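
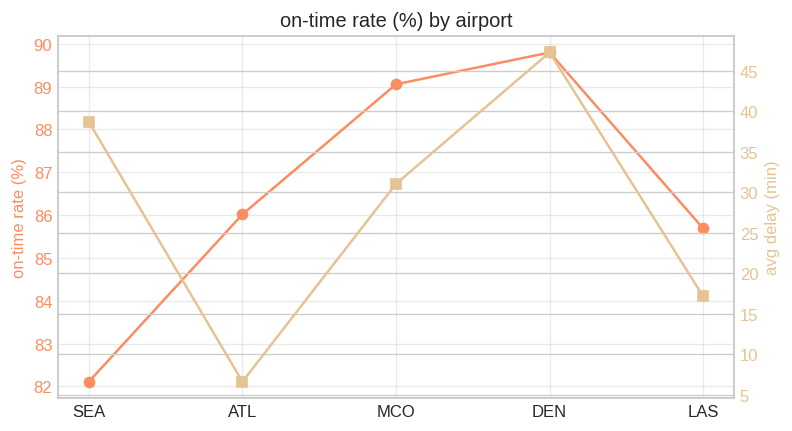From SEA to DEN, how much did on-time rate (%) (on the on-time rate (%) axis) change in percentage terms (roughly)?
≈ +9.8%

SEA ≈ 82, DEN ≈ 90; (90 − 82) / 82 ≈ +9.8%.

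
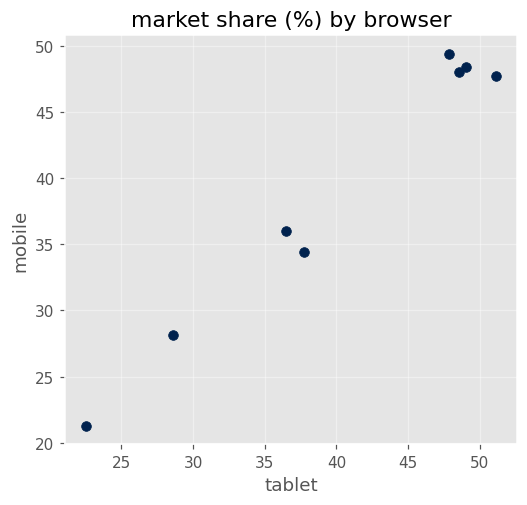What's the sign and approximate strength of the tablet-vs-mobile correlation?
Points are positively correlated; strong (|r| ≈ 1.0).

positive, strong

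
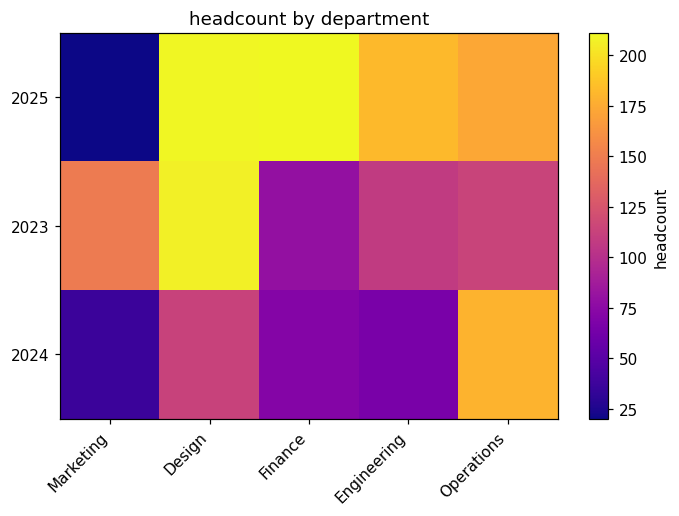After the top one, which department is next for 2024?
Top 3 for 2024: Operations ≈ 180, Design ≈ 120, Finance ≈ 80.

Design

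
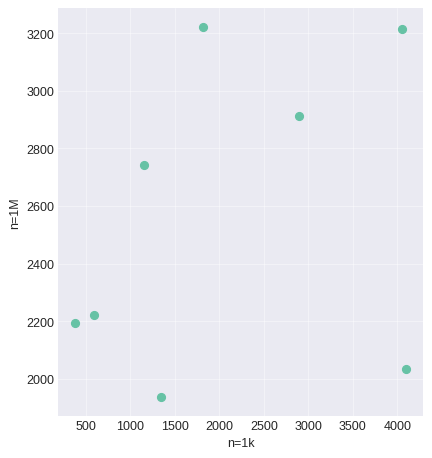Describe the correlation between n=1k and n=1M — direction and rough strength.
Points are positively correlated; weak (|r| ≈ 0.3).

positive, weak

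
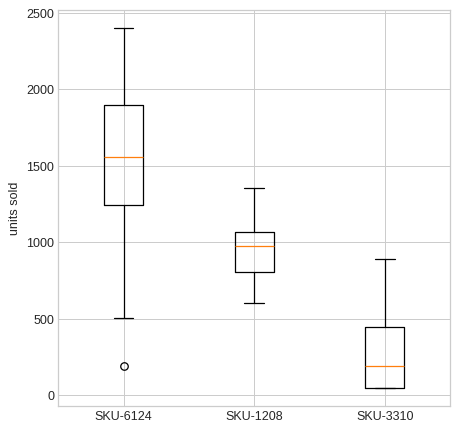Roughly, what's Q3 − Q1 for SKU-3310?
≈ 400

Q3 ≈ 400, Q1 ≈ 0; IQR ≈ 400.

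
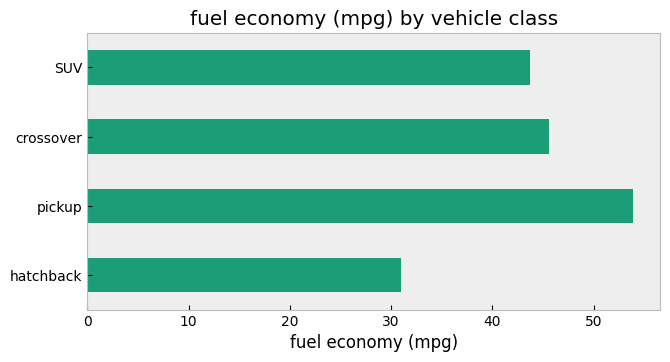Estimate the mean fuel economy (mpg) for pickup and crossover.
≈ 50

(55 + 45) / 2 ≈ 50.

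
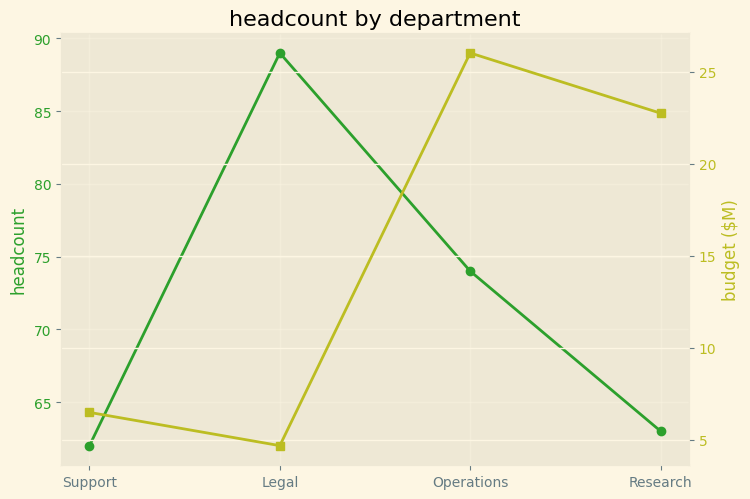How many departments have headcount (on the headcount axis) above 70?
Above 70: Legal, Operations.

2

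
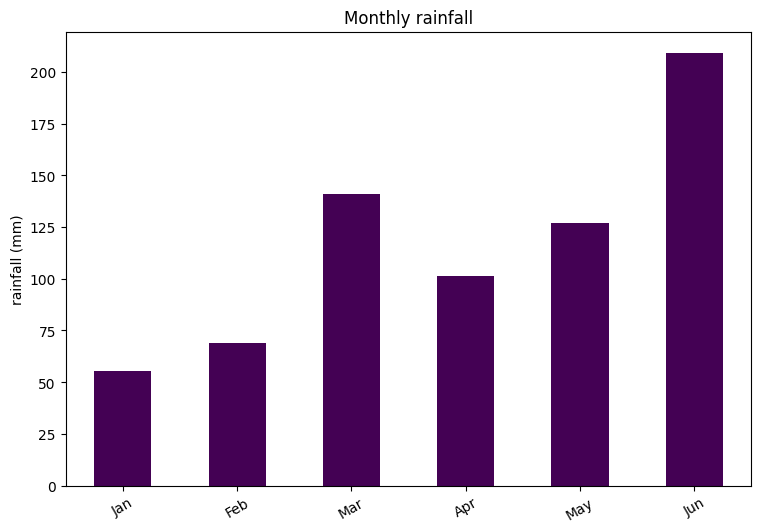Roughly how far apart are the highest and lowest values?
Max Jun ≈ 200, min Jan ≈ 60; range ≈ 140.

≈ 140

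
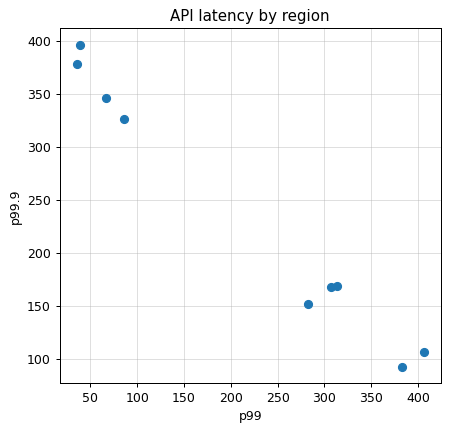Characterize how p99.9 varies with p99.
negative, strong

Points are negatively correlated; strong (|r| ≈ 1.0).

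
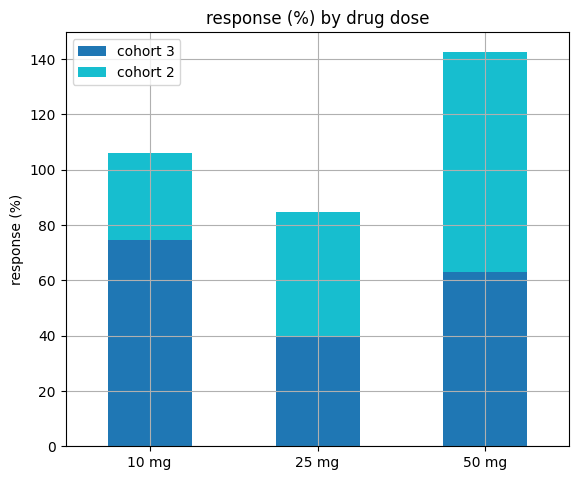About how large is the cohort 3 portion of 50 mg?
≈ 60

cohort 3 top ≈ 60, bottom ≈ 0; segment ≈ 60.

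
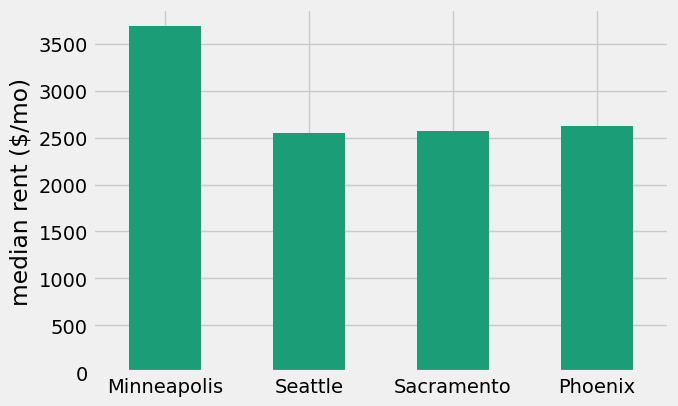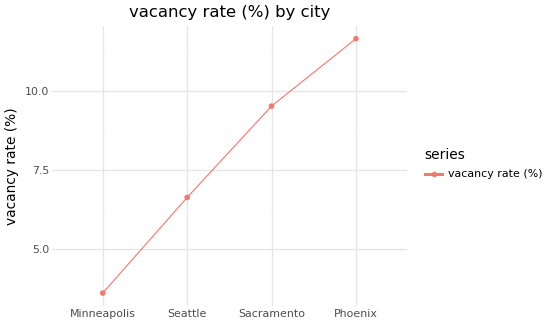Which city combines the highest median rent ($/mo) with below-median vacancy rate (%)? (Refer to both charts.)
Chart 2 median vacancy rate (%) ≈ 8; below-median cities: Minneapolis, Seattle. Among those, Minneapolis has the highest median rent ($/mo) (≈ 3500).

Minneapolis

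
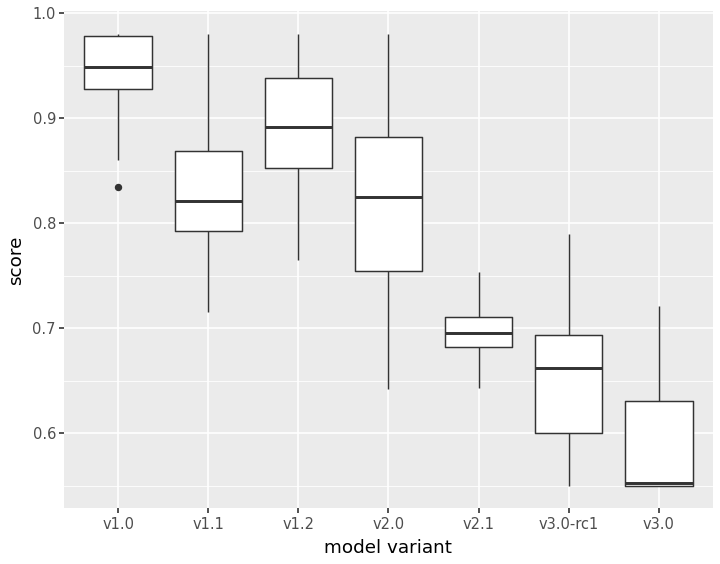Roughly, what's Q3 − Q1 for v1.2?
≈ 0.10

Q3 ≈ 0.95, Q1 ≈ 0.85; IQR ≈ 0.10.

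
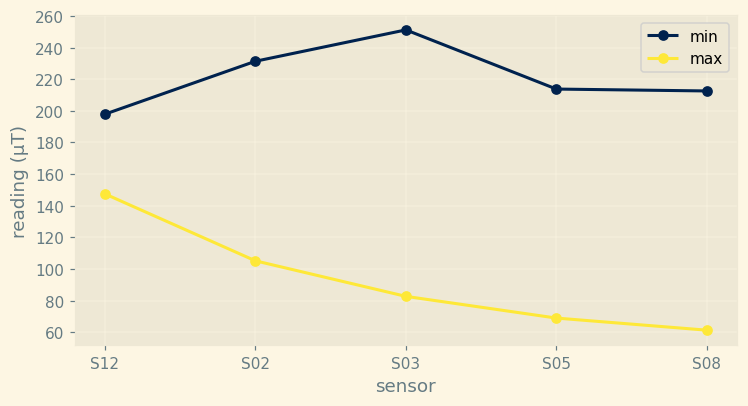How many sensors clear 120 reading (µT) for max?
1

Above 120: S12.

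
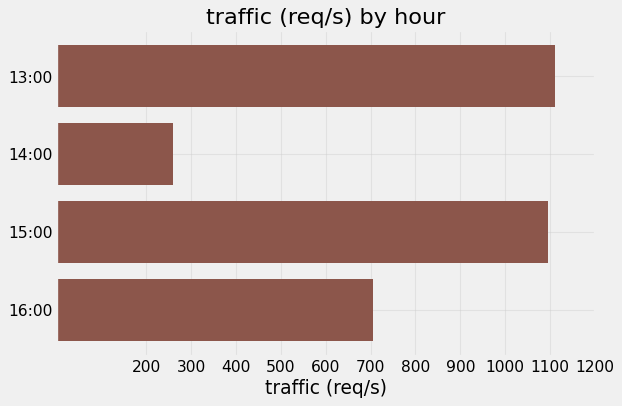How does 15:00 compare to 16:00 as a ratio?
15:00 ≈ 1100, 16:00 ≈ 700; 1100/700 ≈ 1.57.

≈ 1.57×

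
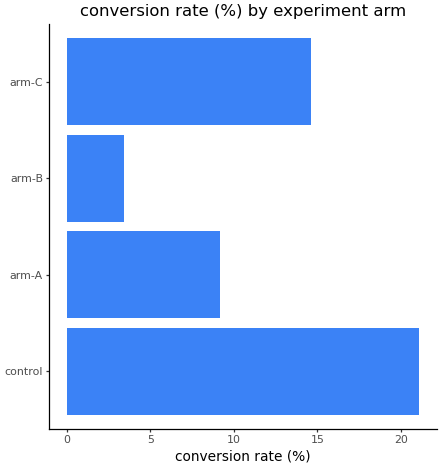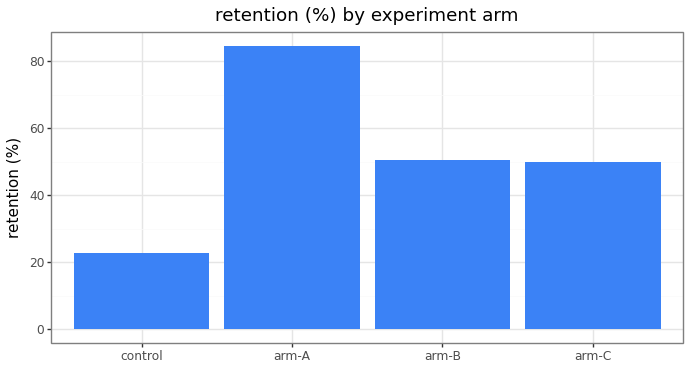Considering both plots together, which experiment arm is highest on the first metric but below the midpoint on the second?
Chart 2 median retention (%) ≈ 50; below-median experiment arms: control, arm-C. Among those, control has the highest conversion rate (%) (≈ 22).

control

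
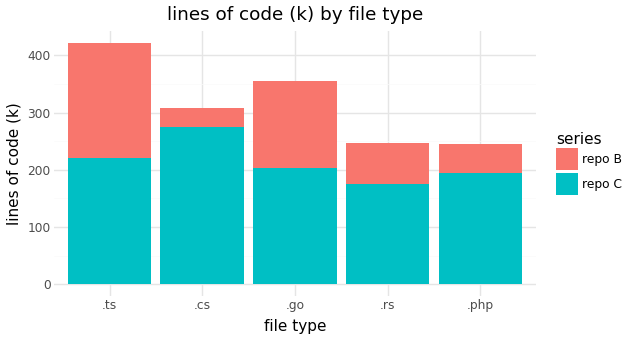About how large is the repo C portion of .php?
≈ 200

repo C top ≈ 200, bottom ≈ 0; segment ≈ 200.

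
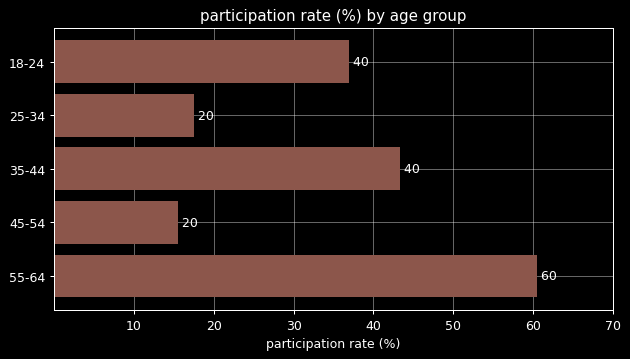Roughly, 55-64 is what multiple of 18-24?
55-64 ≈ 60, 18-24 ≈ 40; 60/40 ≈ 1.5.

≈ 1.5×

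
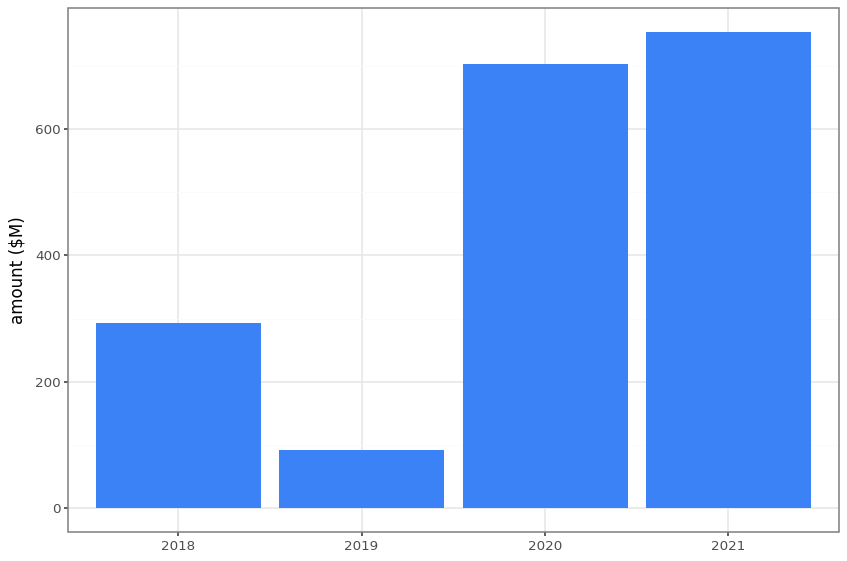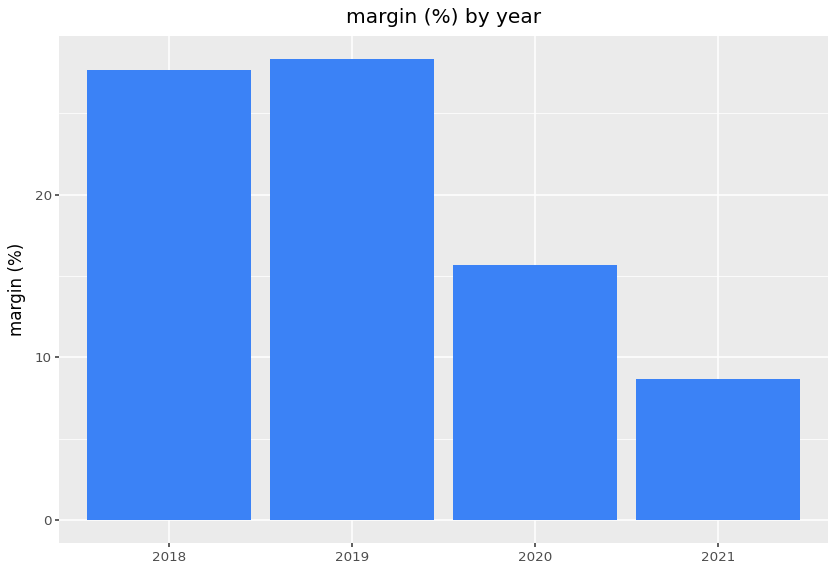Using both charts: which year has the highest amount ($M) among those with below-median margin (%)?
Chart 2 median margin (%) ≈ 20; below-median years: 2020, 2021. Among those, 2021 has the highest amount ($M) (≈ 800).

2021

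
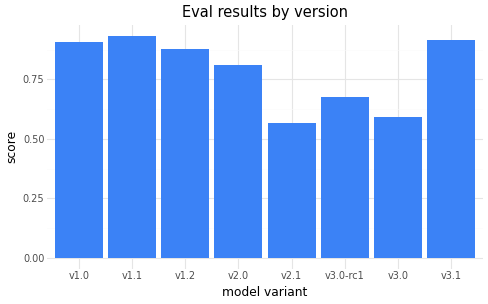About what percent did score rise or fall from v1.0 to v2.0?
≈ -11.1%

v1.0 ≈ 0.9, v2.0 ≈ 0.8; (0.8 − 0.9) / 0.9 ≈ -11.1%.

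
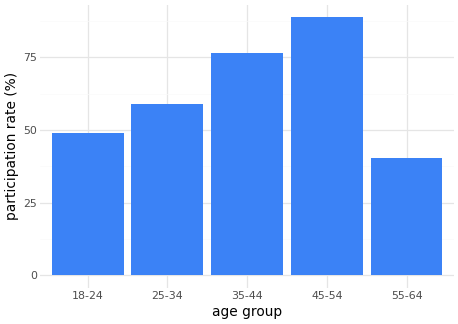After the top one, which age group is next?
35-44

Top 3: 45-54 ≈ 90, 35-44 ≈ 80, 25-34 ≈ 60.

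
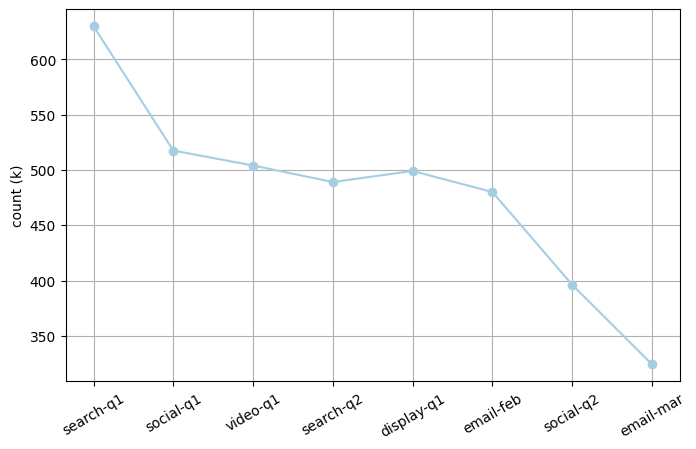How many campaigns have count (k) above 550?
Above 550: search-q1.

1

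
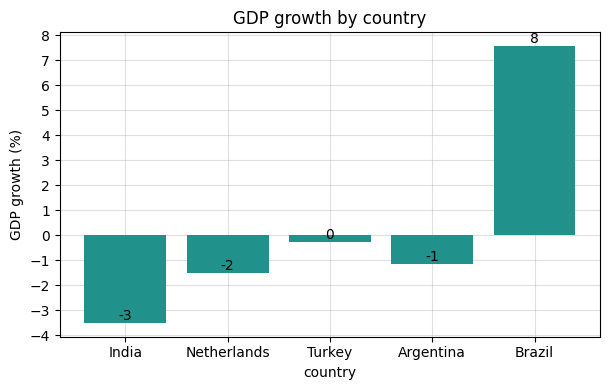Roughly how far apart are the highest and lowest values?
Max Brazil ≈ 8, min India ≈ -3; range ≈ 11.

≈ 11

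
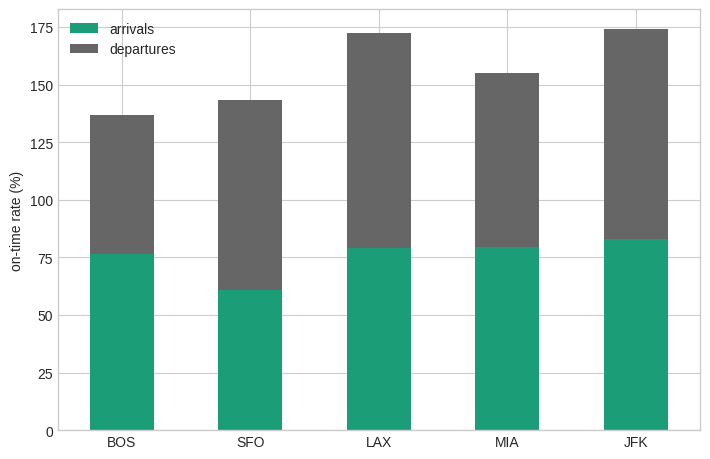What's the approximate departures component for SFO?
departures top ≈ 140, bottom ≈ 60; segment ≈ 80.

≈ 80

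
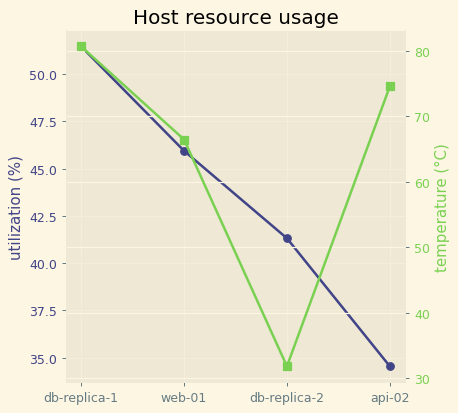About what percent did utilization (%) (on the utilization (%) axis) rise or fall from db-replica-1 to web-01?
db-replica-1 ≈ 52, web-01 ≈ 46; (46 − 52) / 52 ≈ -11.5%.

≈ -11.5%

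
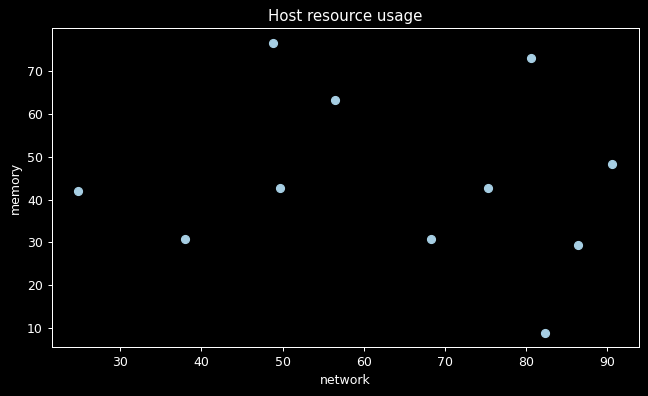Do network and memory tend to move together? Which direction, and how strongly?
Points are roughly uncorrelated; weak (|r| ≈ 0.1).

no clear correlation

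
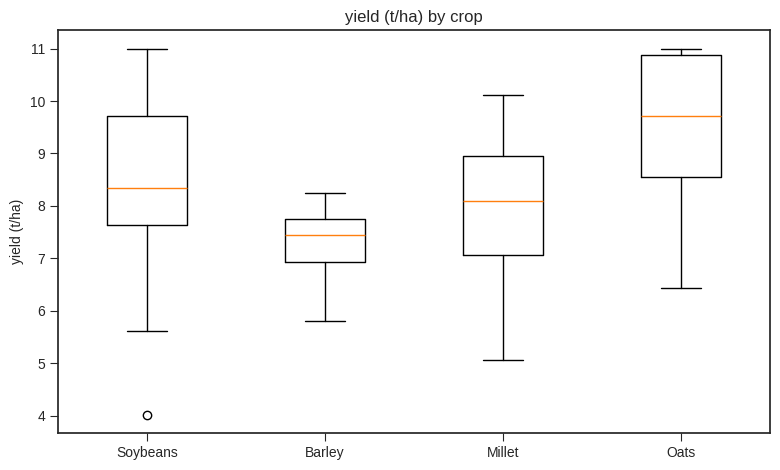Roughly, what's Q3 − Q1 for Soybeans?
Q3 ≈ 9.5, Q1 ≈ 7.5; IQR ≈ 2.0.

≈ 2.0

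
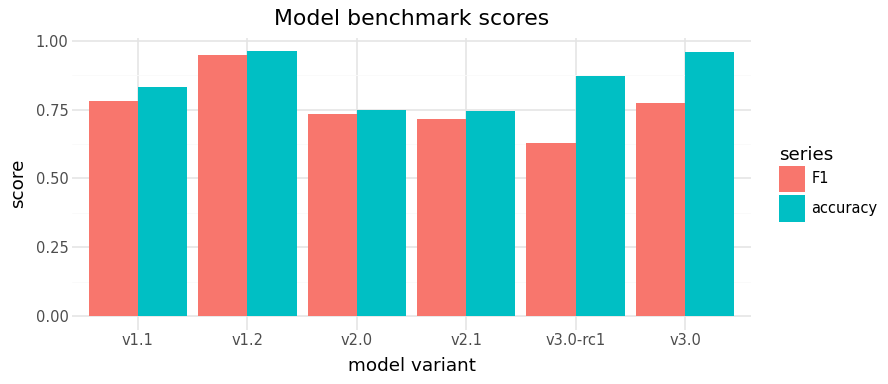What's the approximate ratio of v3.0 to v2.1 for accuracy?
≈ 1.43×

v3.0 ≈ 1.0, v2.1 ≈ 0.7; 1.0/0.7 ≈ 1.43.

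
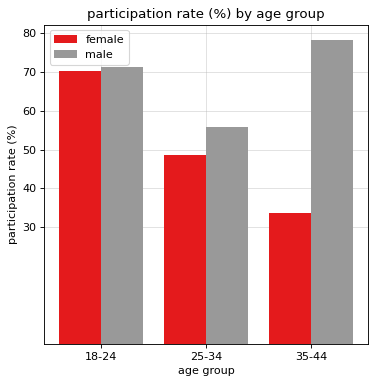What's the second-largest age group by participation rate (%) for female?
Top 3 for female: 18-24 ≈ 70, 25-34 ≈ 50, 35-44 ≈ 30.

25-34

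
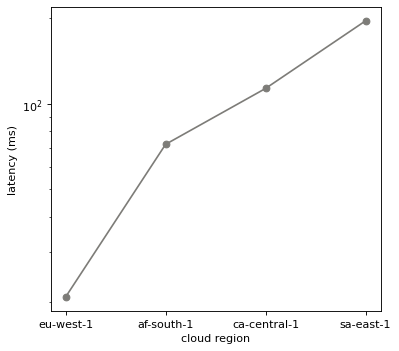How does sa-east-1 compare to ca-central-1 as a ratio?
sa-east-1 ≈ 200, ca-central-1 ≈ 120; 200/120 ≈ 1.67.

≈ 1.67×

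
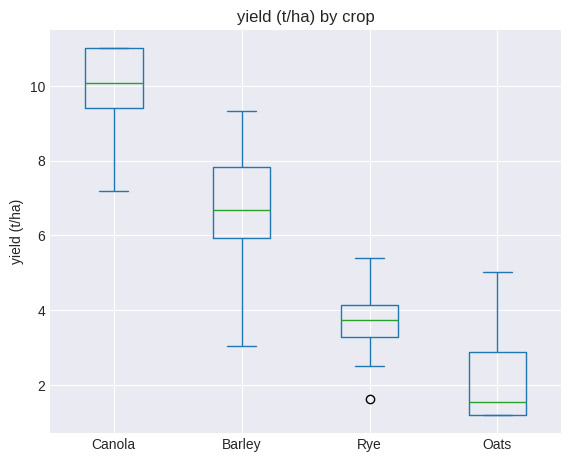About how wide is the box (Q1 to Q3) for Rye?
Q3 ≈ 4, Q1 ≈ 3; IQR ≈ 1.

≈ 1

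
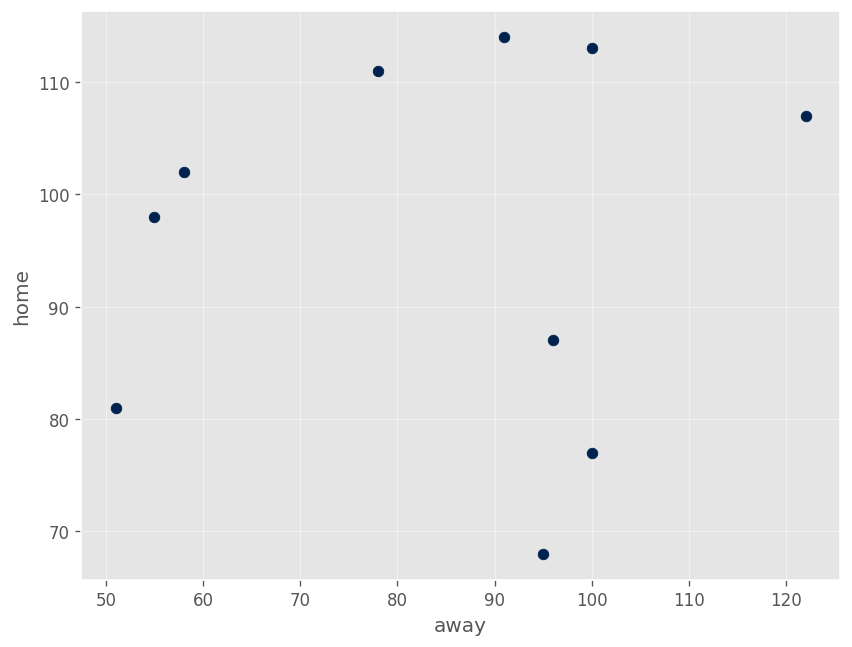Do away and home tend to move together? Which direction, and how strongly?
no clear correlation

Points are roughly uncorrelated; weak (|r| ≈ 0.1).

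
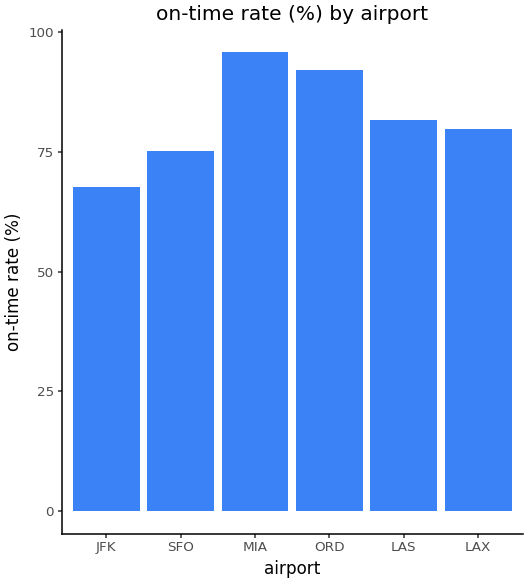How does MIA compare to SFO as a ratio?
MIA ≈ 100, SFO ≈ 80; 100/80 ≈ 1.25.

≈ 1.25×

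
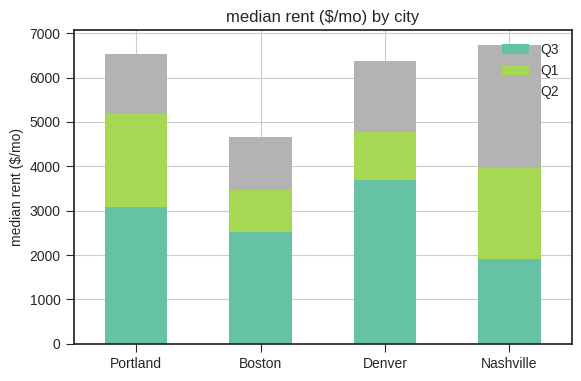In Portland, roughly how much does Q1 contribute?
≈ 2000

Q1 top ≈ 5000, bottom ≈ 3000; segment ≈ 2000.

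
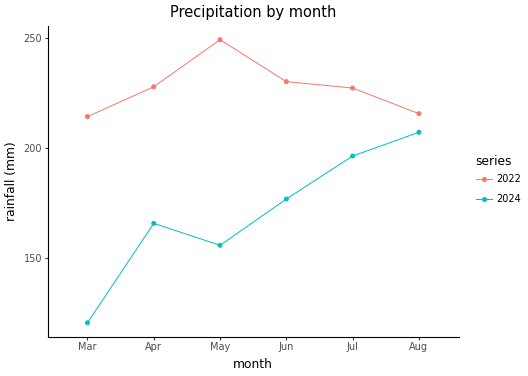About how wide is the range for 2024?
Max Aug ≈ 200, min Mar ≈ 120; range ≈ 80.

≈ 80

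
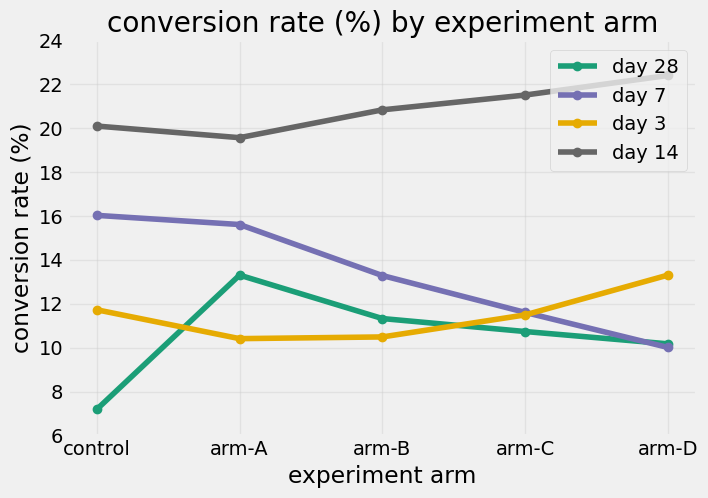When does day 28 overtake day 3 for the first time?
control: day 28 ≈ 8 vs day 3 ≈ 12 (not yet); arm-A: day 28 ≈ 14 vs day 3 ≈ 10 (first crossover).

arm-A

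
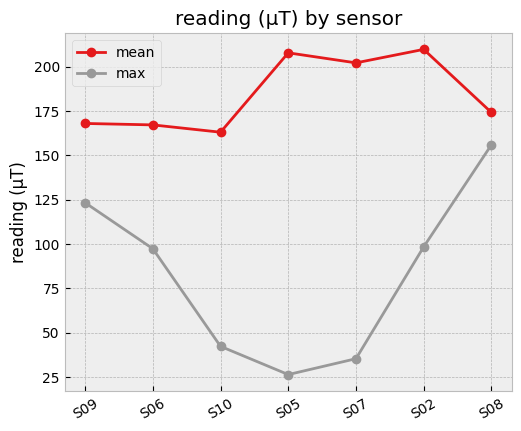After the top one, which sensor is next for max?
S09

Top 3 for max: S08 ≈ 160, S09 ≈ 120, S02 ≈ 100.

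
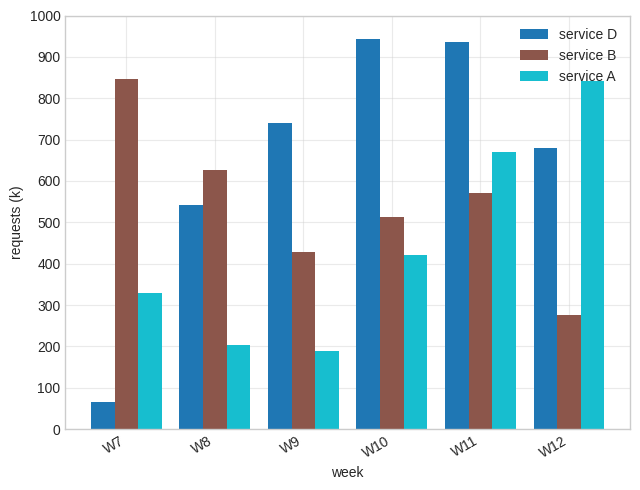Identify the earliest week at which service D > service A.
W8

W7: service D ≈ 100 vs service A ≈ 300 (not yet); W8: service D ≈ 500 vs service A ≈ 200 (first crossover).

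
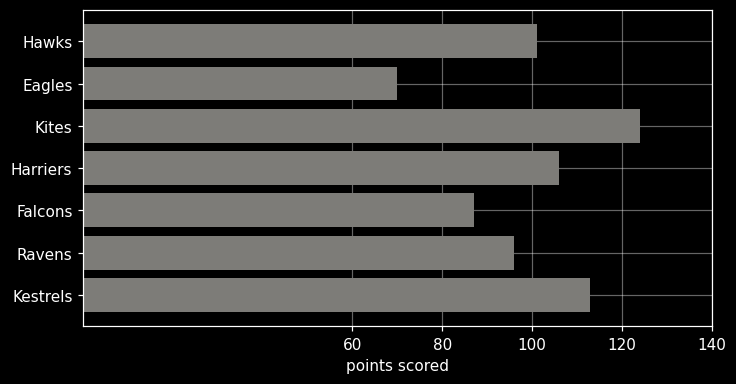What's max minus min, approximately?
≈ 40

Max Kites ≈ 120, min Eagles ≈ 80; range ≈ 40.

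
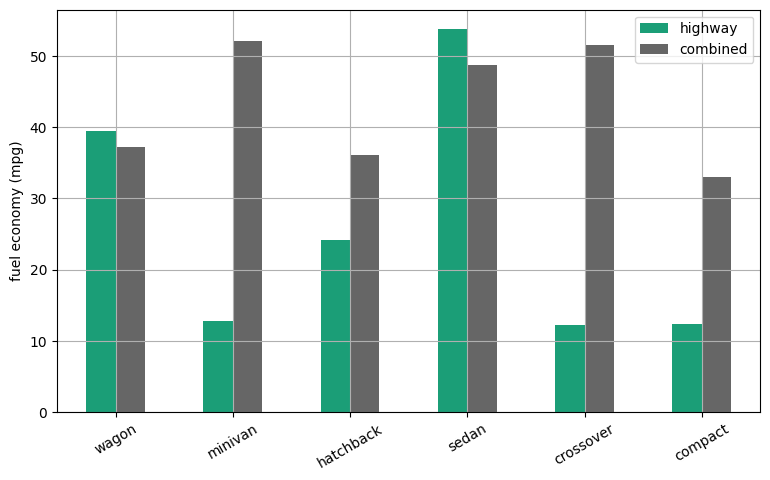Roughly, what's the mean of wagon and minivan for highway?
≈ 28

(40 + 15) / 2 ≈ 28.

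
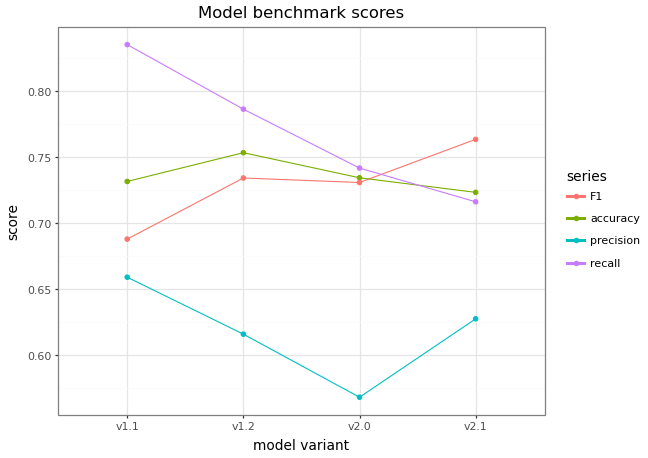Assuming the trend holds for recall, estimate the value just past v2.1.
Last three: 0.80, 0.75, 0.70 → slope ≈ -0.05/step → next ≈ 0.65.

≈ 0.65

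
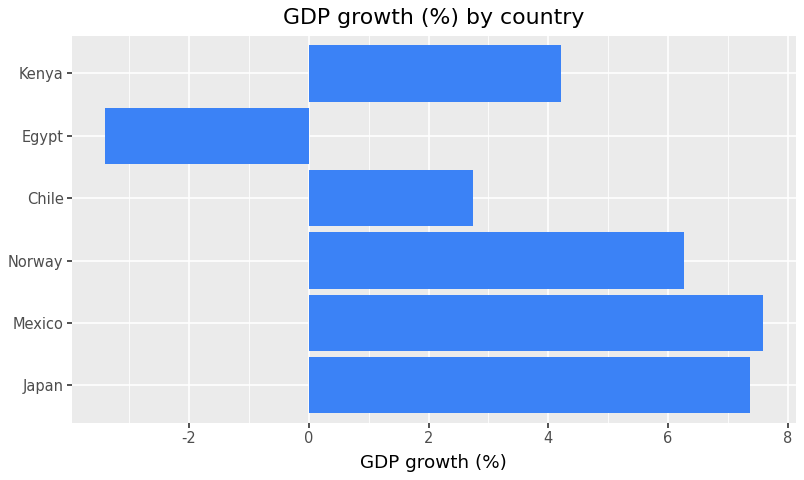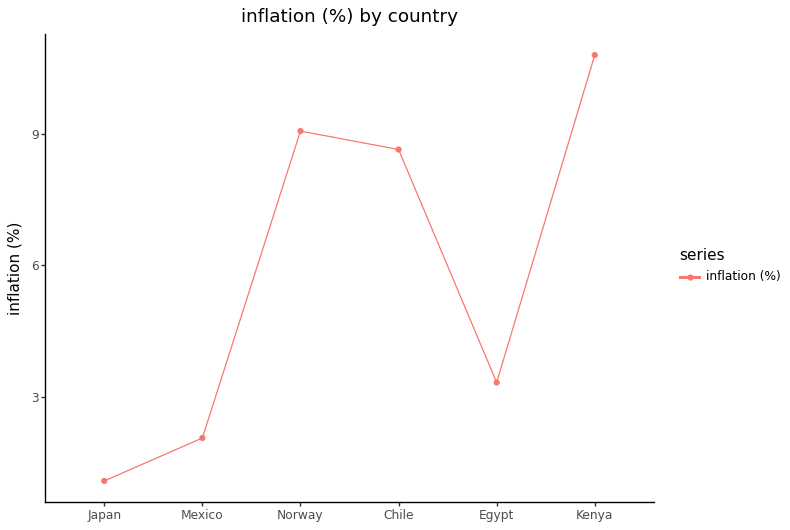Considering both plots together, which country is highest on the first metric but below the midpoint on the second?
Mexico

Chart 2 median inflation (%) ≈ 6; below-median countries: Japan, Mexico, Egypt. Among those, Mexico has the highest GDP growth (%) (≈ 8).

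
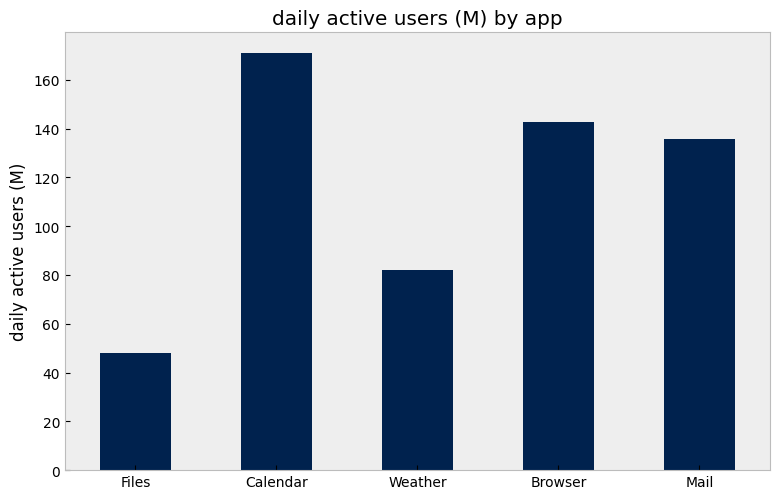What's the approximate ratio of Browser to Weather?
≈ 1.75×

Browser ≈ 140, Weather ≈ 80; 140/80 ≈ 1.75.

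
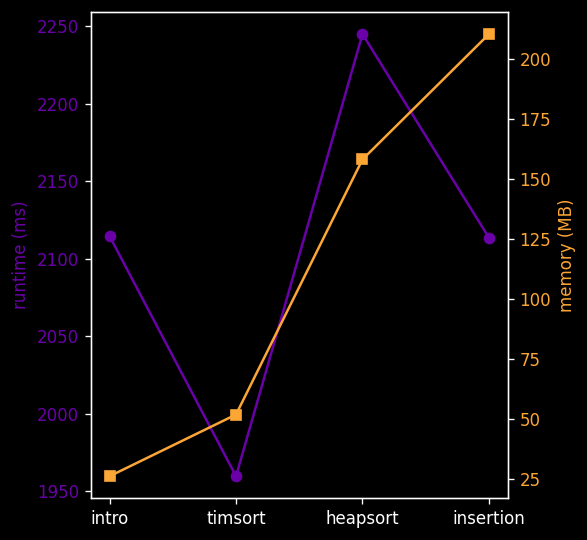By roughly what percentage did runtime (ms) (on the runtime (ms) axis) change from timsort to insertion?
≈ +9%

timsort ≈ 1950, insertion ≈ 2125; (2125 − 1950) / 1950 ≈ +9%.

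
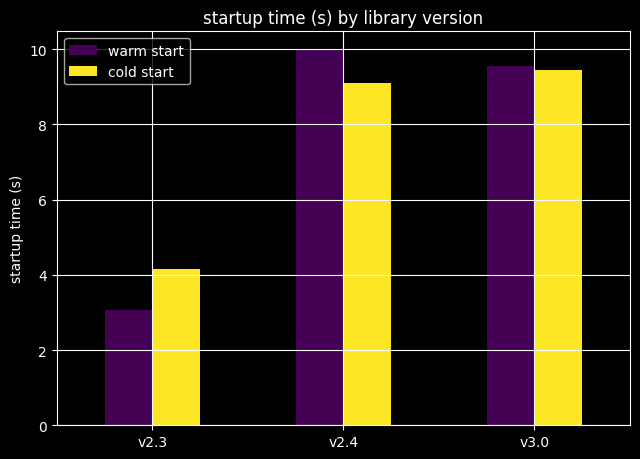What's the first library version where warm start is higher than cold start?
v2.4

v2.3: warm start ≈ 3 vs cold start ≈ 4 (not yet); v2.4: warm start ≈ 10 vs cold start ≈ 9 (first crossover).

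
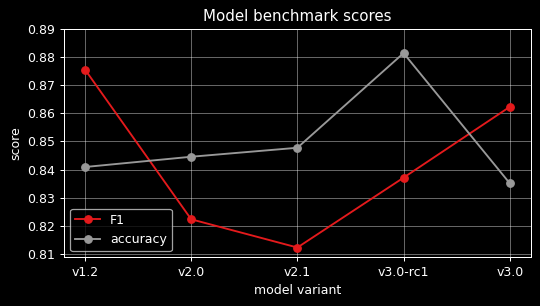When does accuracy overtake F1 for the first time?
v2.0

v1.2: accuracy ≈ 0.84 vs F1 ≈ 0.88 (not yet); v2.0: accuracy ≈ 0.84 vs F1 ≈ 0.82 (first crossover).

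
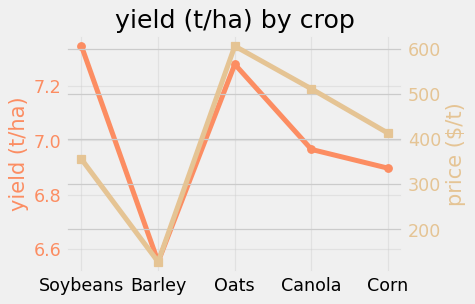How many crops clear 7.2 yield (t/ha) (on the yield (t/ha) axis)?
Above 7.2: Soybeans, Oats.

2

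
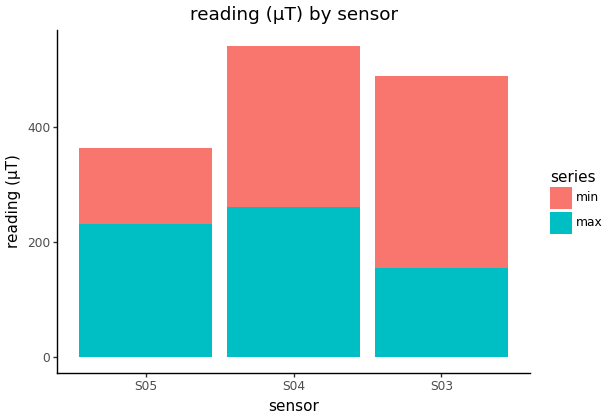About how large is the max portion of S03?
≈ 150

max top ≈ 150, bottom ≈ 0; segment ≈ 150.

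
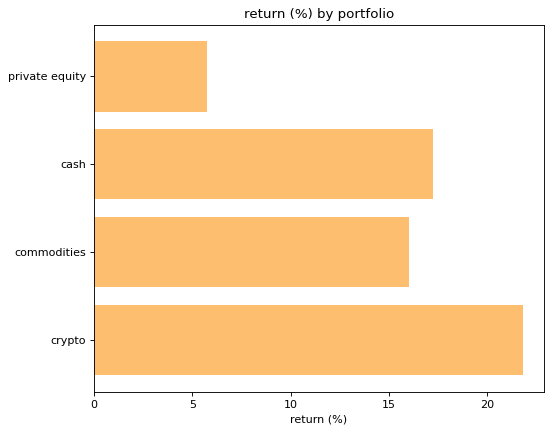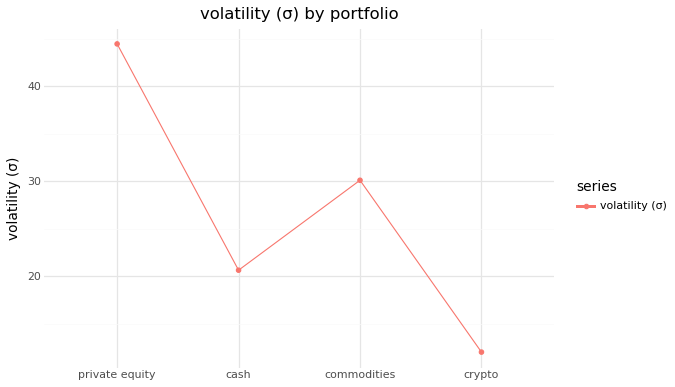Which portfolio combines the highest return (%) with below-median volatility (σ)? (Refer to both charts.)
crypto

Chart 2 median volatility (σ) ≈ 25; below-median portfolios: cash, crypto. Among those, crypto has the highest return (%) (≈ 22).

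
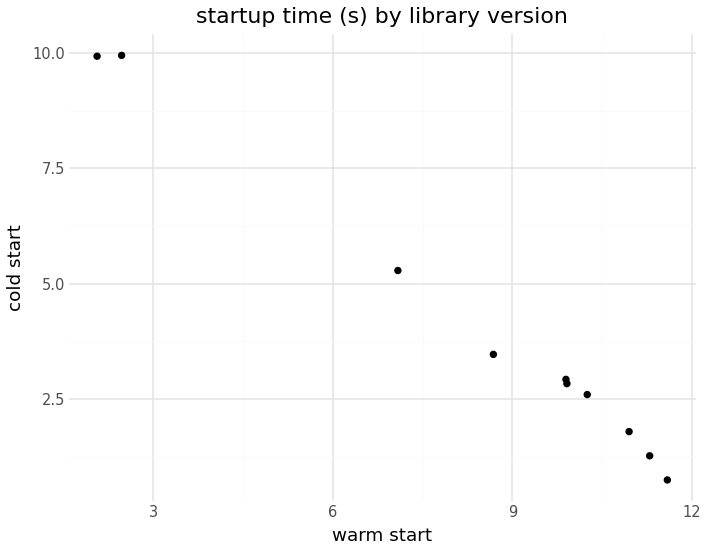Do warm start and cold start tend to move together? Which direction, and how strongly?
negative, strong

Points are negatively correlated; strong (|r| ≈ 1.0).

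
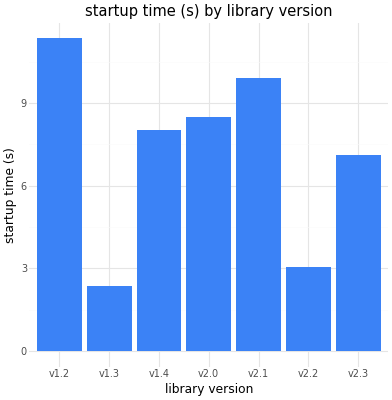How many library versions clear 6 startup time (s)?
Above 6: v1.2, v1.4, v2.0, v2.1, v2.3.

5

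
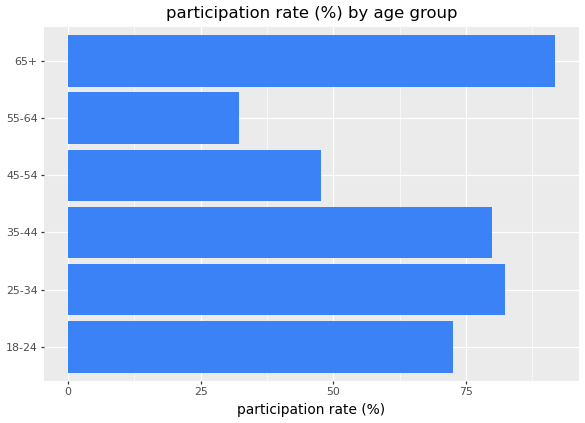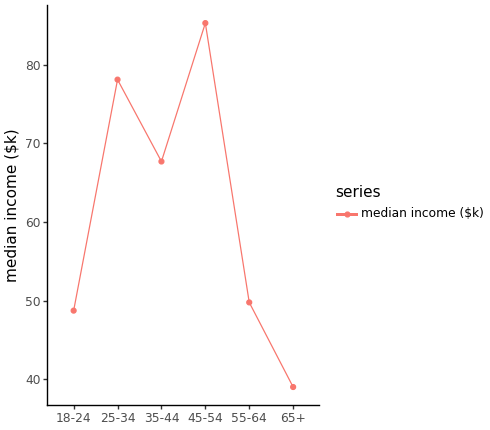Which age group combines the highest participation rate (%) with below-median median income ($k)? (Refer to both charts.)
65+

Chart 2 median median income ($k) ≈ 60; below-median age groups: 18-24, 55-64, 65+. Among those, 65+ has the highest participation rate (%) (≈ 90).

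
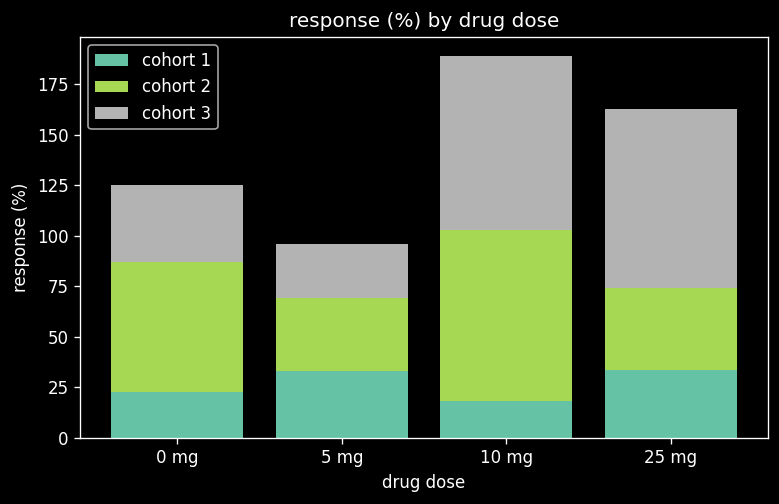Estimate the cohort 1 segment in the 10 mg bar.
cohort 1 top ≈ 20, bottom ≈ 0; segment ≈ 20.

≈ 20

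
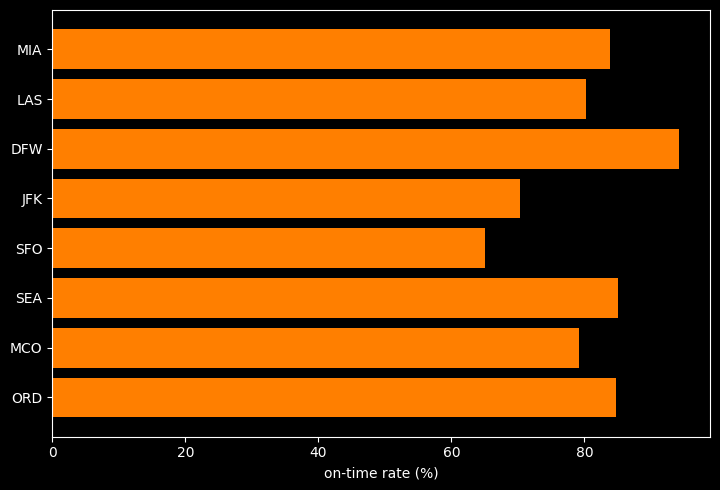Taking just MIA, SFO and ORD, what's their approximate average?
≈ 77

(80 + 70 + 80) / 3 ≈ 77.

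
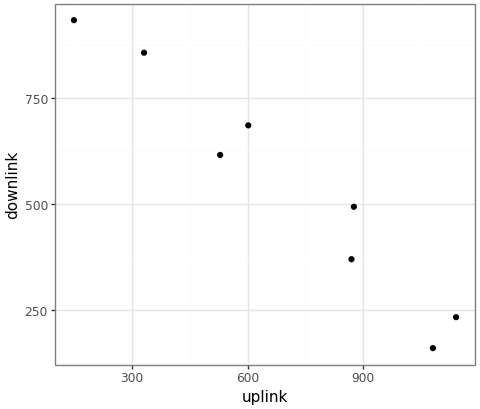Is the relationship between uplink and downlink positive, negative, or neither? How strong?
Points are negatively correlated; strong (|r| ≈ 1.0).

negative, strong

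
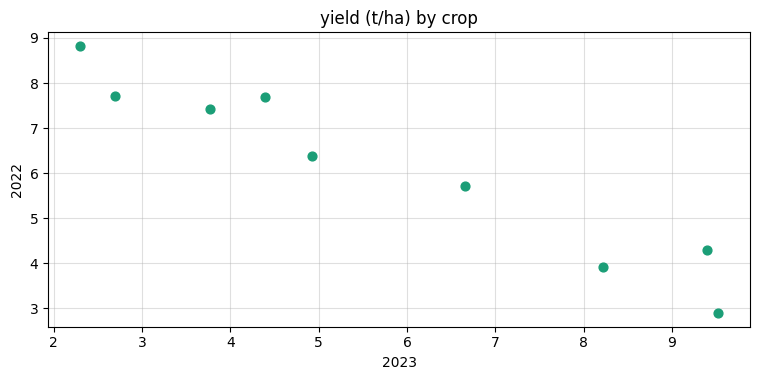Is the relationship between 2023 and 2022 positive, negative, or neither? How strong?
negative, strong

Points are negatively correlated; strong (|r| ≈ 1.0).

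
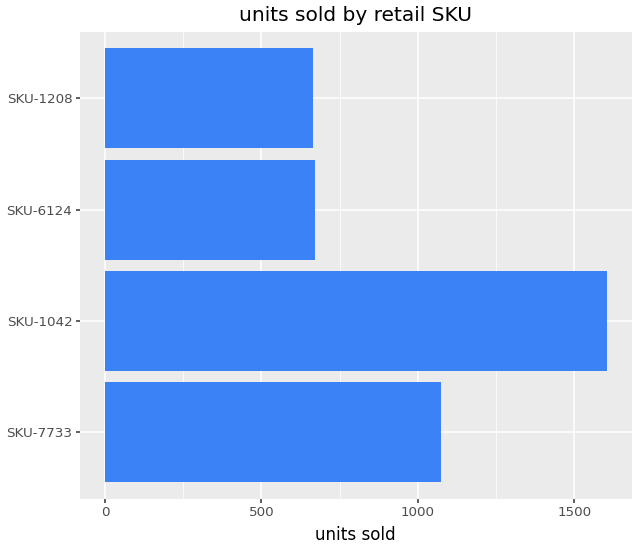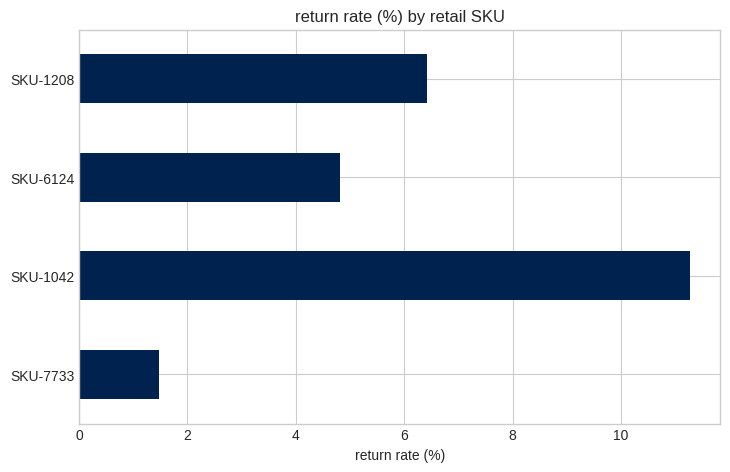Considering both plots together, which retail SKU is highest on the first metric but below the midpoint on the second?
Chart 2 median return rate (%) ≈ 6; below-median retail SKUs: SKU-7733, SKU-6124. Among those, SKU-7733 has the highest units sold (≈ 1000).

SKU-7733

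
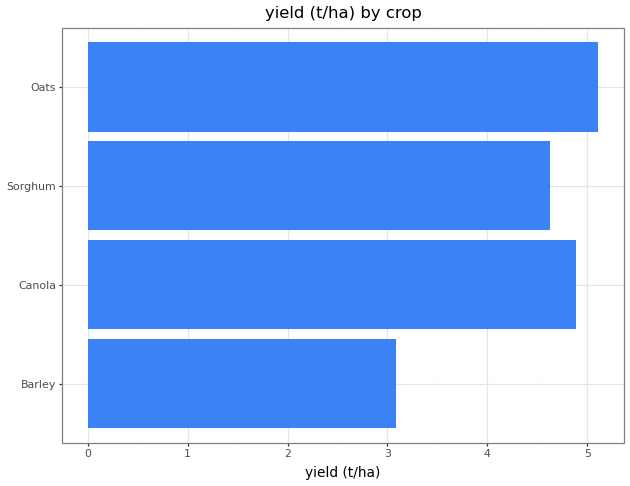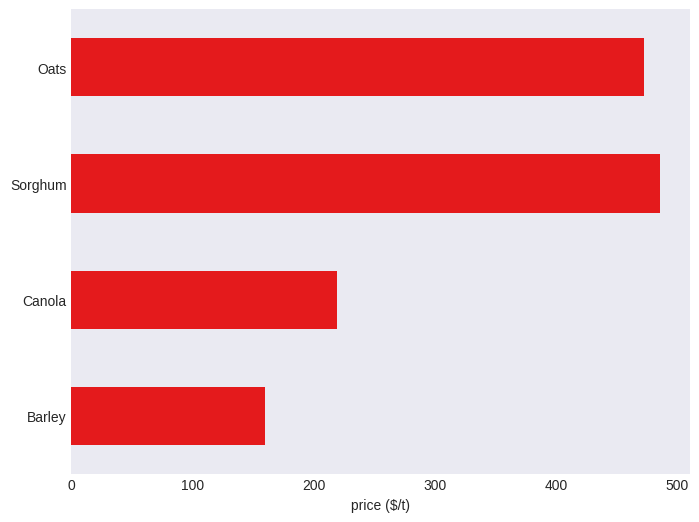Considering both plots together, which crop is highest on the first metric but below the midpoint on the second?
Canola

Chart 2 median price ($/t) ≈ 350; below-median crops: Barley, Canola. Among those, Canola has the highest yield (t/ha) (≈ 5).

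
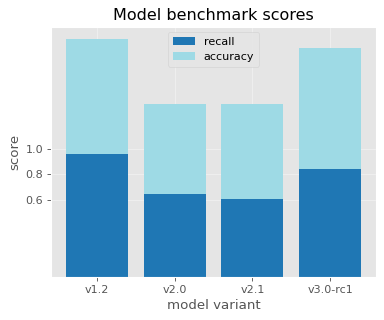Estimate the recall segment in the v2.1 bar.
recall top ≈ 0.6, bottom ≈ 0.0; segment ≈ 0.6.

≈ 0.6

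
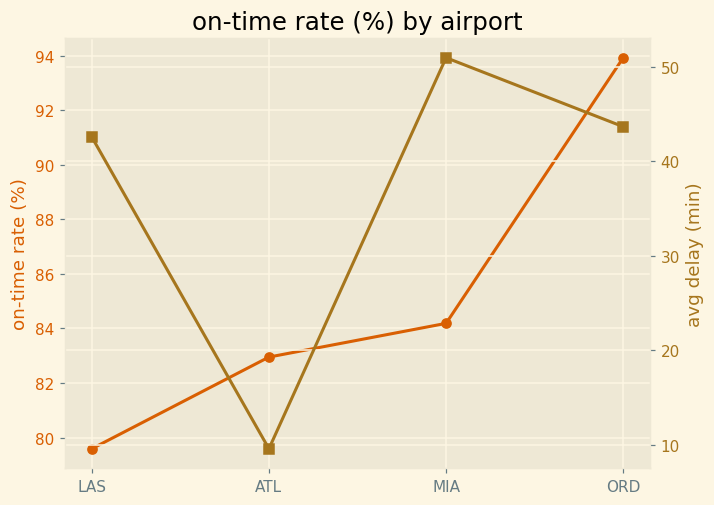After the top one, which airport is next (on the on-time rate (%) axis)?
MIA

Top 3 (on the on-time rate (%) axis): ORD ≈ 94, MIA ≈ 84, ATL ≈ 82.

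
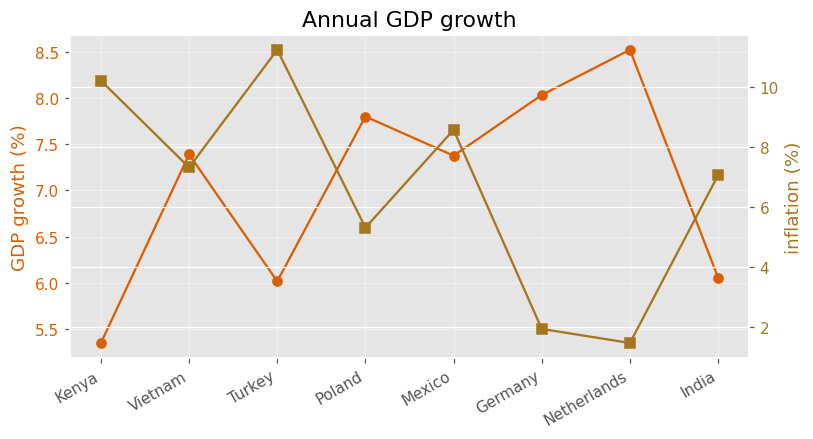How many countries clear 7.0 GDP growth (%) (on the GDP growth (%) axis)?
5

Above 7.0: Vietnam, Poland, Mexico, Germany, Netherlands.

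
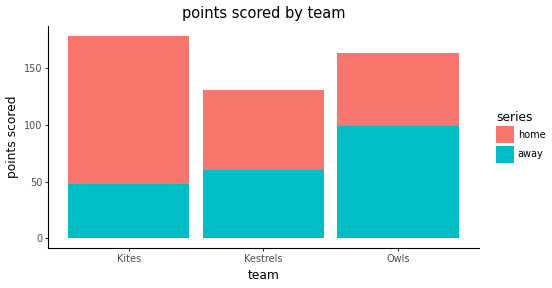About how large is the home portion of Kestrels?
≈ 80

home top ≈ 140, bottom ≈ 60; segment ≈ 80.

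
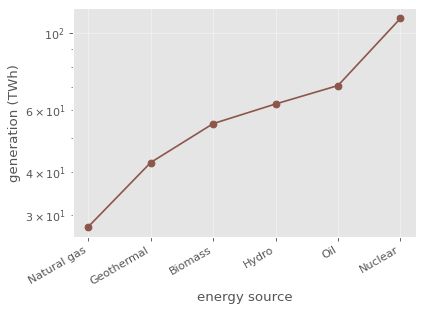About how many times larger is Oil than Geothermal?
≈ 1.75×

Oil ≈ 70, Geothermal ≈ 40; 70/40 ≈ 1.75.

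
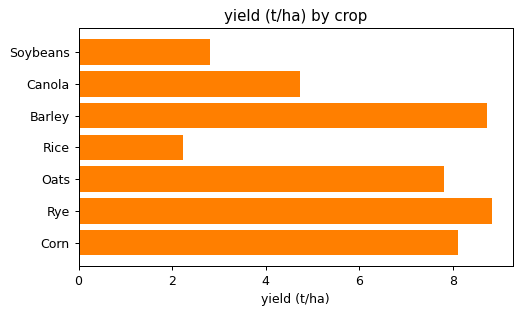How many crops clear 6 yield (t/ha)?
Above 6: Barley, Oats, Rye, Corn.

4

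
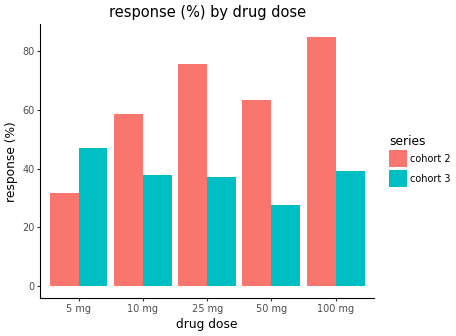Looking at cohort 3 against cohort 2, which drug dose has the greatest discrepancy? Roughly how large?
100 mg: cohort 3 ≈ 40, cohort 2 ≈ 90 → gap ≈ 50. Next-largest (25 mg) is only ≈ 40.

100 mg, ≈ 50 %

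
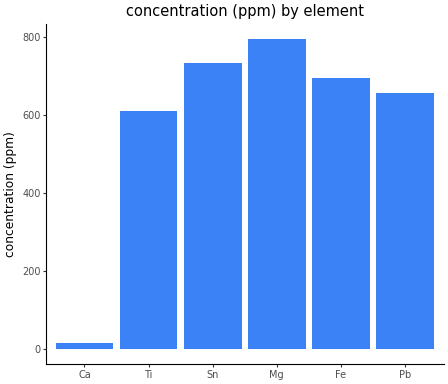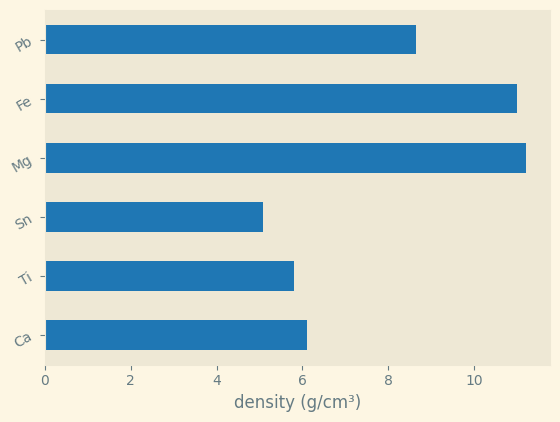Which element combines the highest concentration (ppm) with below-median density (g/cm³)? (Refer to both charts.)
Sn

Chart 2 median density (g/cm³) ≈ 8; below-median elements: Ca, Ti, Sn. Among those, Sn has the highest concentration (ppm) (≈ 700).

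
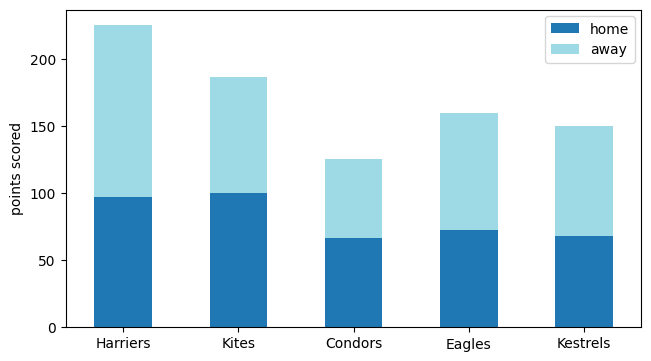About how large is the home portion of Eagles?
≈ 80

home top ≈ 80, bottom ≈ 0; segment ≈ 80.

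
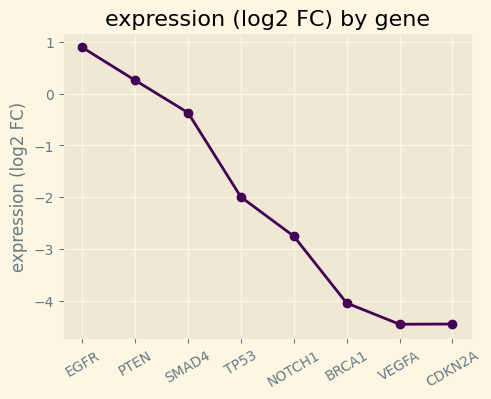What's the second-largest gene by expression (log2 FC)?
Top 3: EGFR ≈ 1.0, PTEN ≈ 0.5, SMAD4 ≈ -0.5.

PTEN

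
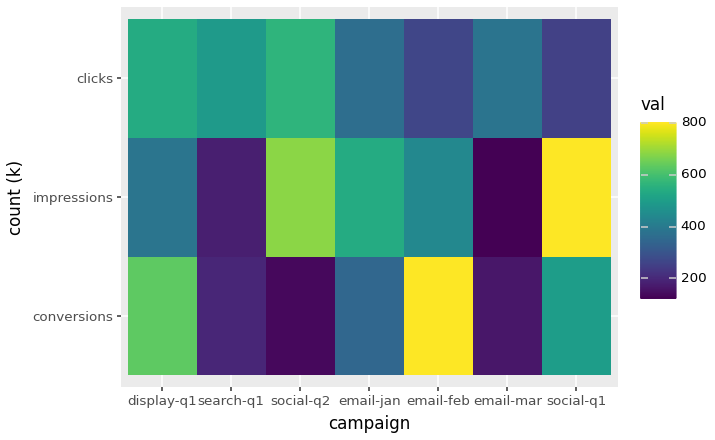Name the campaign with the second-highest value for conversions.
display-q1

Top 3 for conversions: email-feb ≈ 800, display-q1 ≈ 600, social-q1 ≈ 500.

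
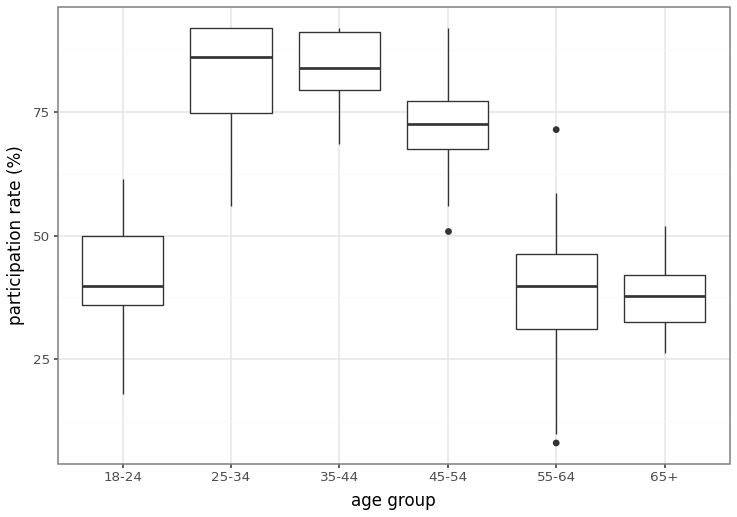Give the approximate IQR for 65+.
≈ 10

Q3 ≈ 40, Q1 ≈ 30; IQR ≈ 10.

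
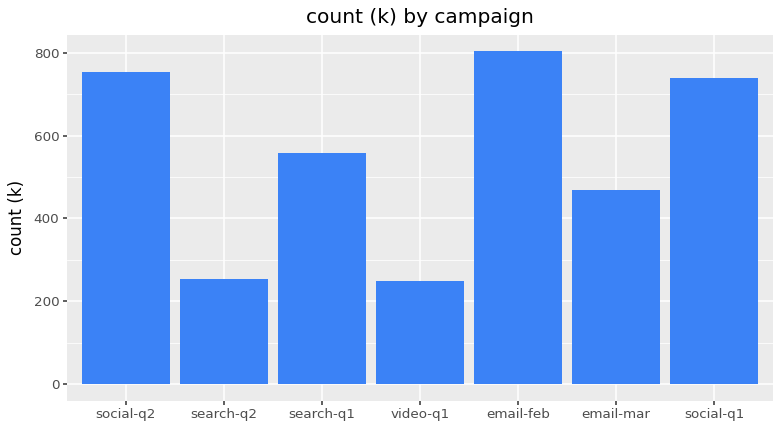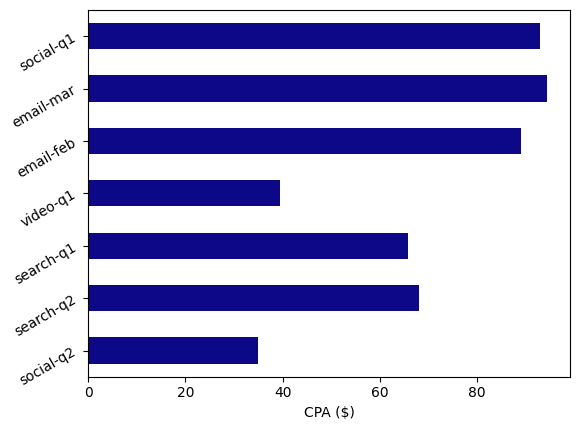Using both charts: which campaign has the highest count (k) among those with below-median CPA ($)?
Chart 2 median CPA ($) ≈ 70; below-median campaigns: social-q2, search-q1, video-q1. Among those, social-q2 has the highest count (k) (≈ 800).

social-q2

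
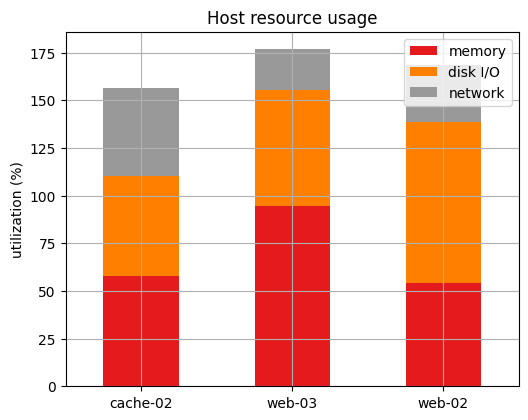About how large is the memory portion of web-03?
memory top ≈ 100, bottom ≈ 0; segment ≈ 100.

≈ 100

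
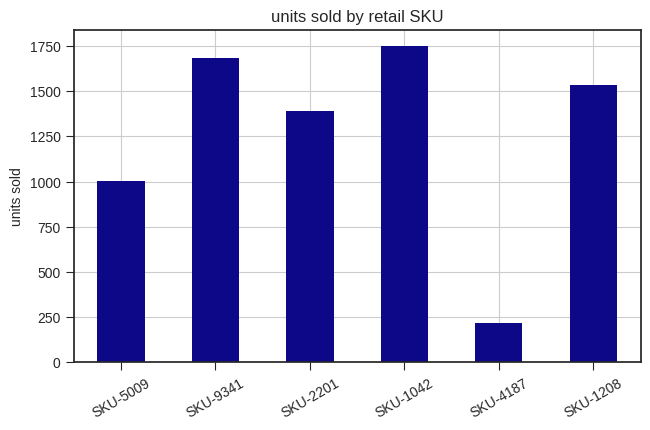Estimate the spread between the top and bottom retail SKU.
≈ 1600

Max SKU-1042 ≈ 1800, min SKU-4187 ≈ 200; range ≈ 1600.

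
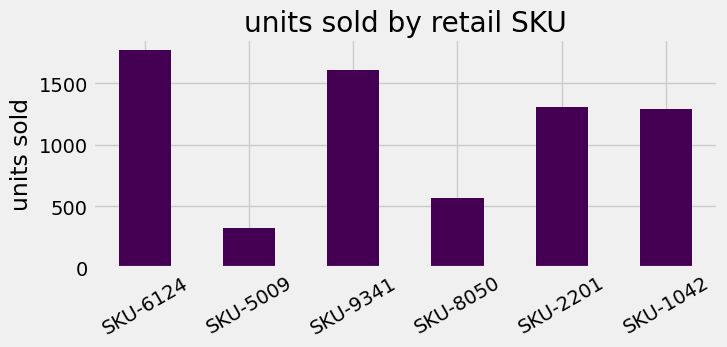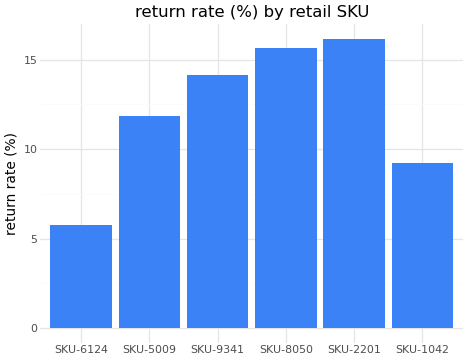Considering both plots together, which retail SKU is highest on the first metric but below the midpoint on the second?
Chart 2 median return rate (%) ≈ 14; below-median retail SKUs: SKU-6124, SKU-5009, SKU-1042. Among those, SKU-6124 has the highest units sold (≈ 1800).

SKU-6124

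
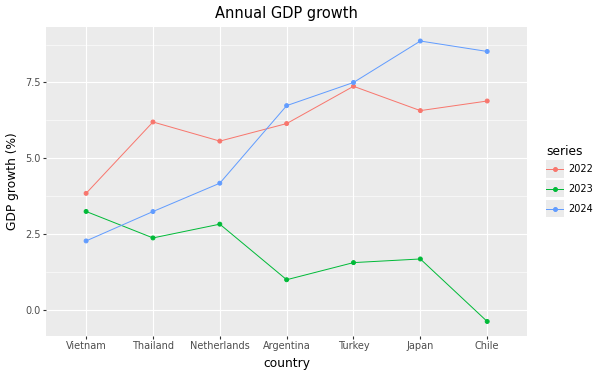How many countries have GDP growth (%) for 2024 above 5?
Above 5: Argentina, Turkey, Japan, Chile.

4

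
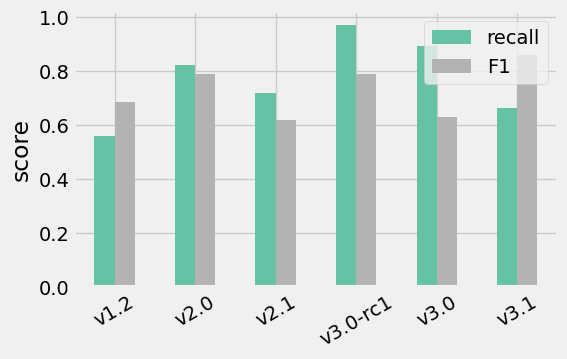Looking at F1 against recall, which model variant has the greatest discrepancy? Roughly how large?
v3.0, ≈ 0.3

v3.0: F1 ≈ 0.6, recall ≈ 0.9 → gap ≈ 0.3. Next-largest (v3.1) is only ≈ 0.2.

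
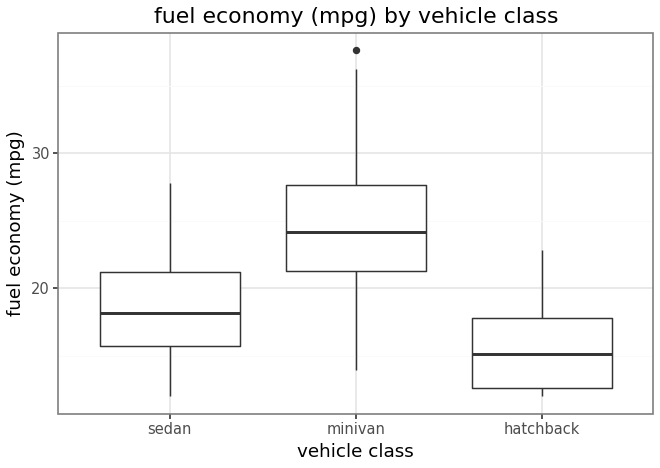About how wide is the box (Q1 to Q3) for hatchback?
Q3 ≈ 18, Q1 ≈ 13; IQR ≈ 5.

≈ 5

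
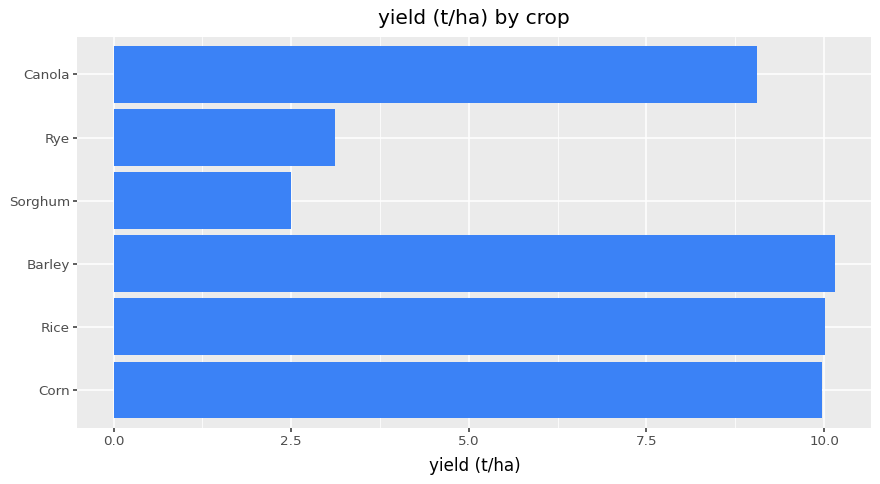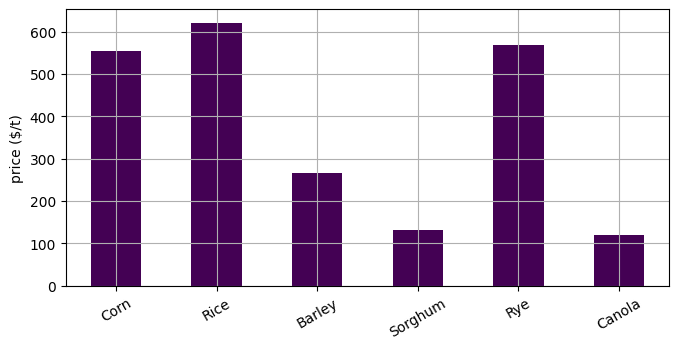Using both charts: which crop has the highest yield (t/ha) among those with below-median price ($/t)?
Barley

Chart 2 median price ($/t) ≈ 400; below-median crops: Barley, Sorghum, Canola. Among those, Barley has the highest yield (t/ha) (≈ 10).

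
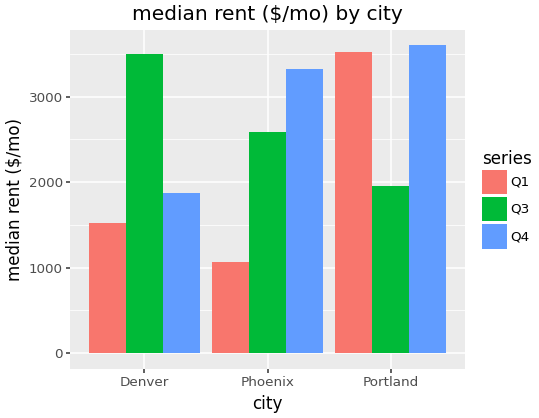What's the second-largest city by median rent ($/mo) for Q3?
Top 3 for Q3: Denver ≈ 3500, Phoenix ≈ 2500, Portland ≈ 2000.

Phoenix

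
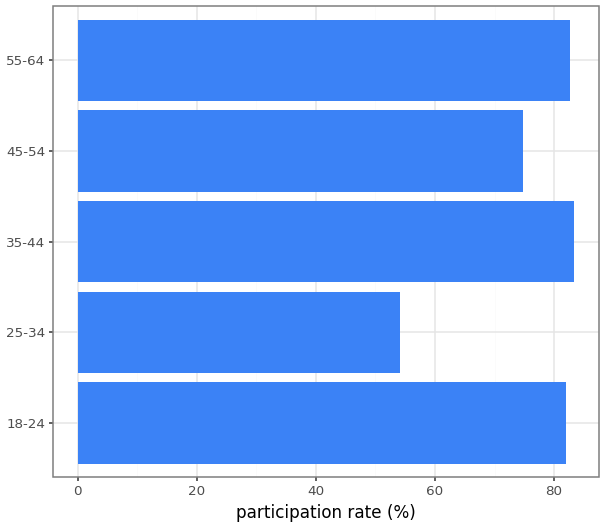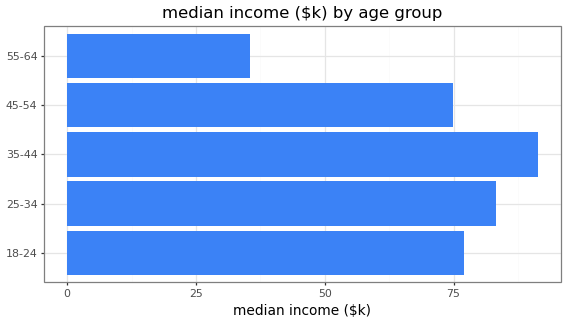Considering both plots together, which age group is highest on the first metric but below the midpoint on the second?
55-64

Chart 2 median median income ($k) ≈ 80; below-median age groups: 45-54, 55-64. Among those, 55-64 has the highest participation rate (%) (≈ 80).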